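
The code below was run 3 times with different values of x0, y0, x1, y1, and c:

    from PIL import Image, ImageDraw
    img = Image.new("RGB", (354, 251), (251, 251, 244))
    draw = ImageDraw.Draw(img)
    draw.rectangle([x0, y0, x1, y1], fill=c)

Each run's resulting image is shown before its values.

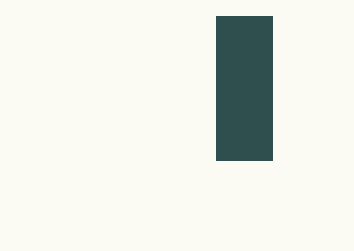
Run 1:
x0 = 216, y0 = 16, x1 = 272, y1 = 160, c = 'darkslategray'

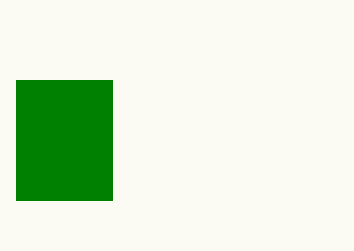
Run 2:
x0 = 16, y0 = 80, x1 = 112, y1 = 200, c = 'green'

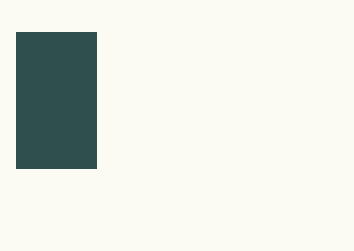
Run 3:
x0 = 16; y0 = 32; x1 = 96; y1 = 168; c = 'darkslategray'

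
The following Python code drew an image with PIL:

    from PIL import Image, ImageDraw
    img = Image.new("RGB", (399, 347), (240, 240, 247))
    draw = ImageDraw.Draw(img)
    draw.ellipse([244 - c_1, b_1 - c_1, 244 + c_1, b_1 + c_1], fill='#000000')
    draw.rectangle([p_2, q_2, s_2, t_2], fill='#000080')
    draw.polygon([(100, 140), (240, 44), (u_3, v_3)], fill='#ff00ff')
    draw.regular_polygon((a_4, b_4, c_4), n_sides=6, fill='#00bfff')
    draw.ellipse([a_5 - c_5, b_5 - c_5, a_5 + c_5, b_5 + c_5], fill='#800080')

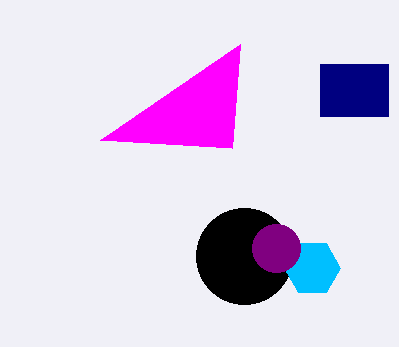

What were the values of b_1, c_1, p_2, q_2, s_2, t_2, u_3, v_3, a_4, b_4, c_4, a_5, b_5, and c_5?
b_1 = 256; c_1 = 48; p_2 = 320; q_2 = 64; s_2 = 388; t_2 = 116; u_3 = 232; v_3 = 148; a_4 = 312; b_4 = 268; c_4 = 28; a_5 = 276; b_5 = 248; c_5 = 24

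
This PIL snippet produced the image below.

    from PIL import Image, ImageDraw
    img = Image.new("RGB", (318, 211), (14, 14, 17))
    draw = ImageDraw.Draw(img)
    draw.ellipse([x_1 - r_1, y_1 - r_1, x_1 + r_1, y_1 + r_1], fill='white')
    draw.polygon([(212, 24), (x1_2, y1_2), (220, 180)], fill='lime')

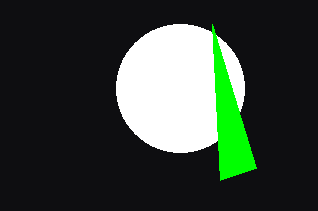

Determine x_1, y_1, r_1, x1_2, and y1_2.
x_1 = 180
y_1 = 88
r_1 = 64
x1_2 = 256
y1_2 = 168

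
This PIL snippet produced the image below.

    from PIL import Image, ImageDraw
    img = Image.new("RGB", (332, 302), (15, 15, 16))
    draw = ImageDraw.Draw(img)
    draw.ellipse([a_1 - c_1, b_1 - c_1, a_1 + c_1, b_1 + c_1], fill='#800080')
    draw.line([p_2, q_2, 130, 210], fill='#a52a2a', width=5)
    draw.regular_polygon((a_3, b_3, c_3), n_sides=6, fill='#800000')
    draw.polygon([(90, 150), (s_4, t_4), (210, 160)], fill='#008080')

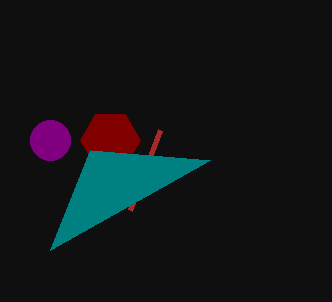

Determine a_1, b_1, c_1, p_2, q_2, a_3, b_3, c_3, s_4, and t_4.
a_1 = 50; b_1 = 140; c_1 = 20; p_2 = 160; q_2 = 130; a_3 = 110; b_3 = 140; c_3 = 30; s_4 = 50; t_4 = 250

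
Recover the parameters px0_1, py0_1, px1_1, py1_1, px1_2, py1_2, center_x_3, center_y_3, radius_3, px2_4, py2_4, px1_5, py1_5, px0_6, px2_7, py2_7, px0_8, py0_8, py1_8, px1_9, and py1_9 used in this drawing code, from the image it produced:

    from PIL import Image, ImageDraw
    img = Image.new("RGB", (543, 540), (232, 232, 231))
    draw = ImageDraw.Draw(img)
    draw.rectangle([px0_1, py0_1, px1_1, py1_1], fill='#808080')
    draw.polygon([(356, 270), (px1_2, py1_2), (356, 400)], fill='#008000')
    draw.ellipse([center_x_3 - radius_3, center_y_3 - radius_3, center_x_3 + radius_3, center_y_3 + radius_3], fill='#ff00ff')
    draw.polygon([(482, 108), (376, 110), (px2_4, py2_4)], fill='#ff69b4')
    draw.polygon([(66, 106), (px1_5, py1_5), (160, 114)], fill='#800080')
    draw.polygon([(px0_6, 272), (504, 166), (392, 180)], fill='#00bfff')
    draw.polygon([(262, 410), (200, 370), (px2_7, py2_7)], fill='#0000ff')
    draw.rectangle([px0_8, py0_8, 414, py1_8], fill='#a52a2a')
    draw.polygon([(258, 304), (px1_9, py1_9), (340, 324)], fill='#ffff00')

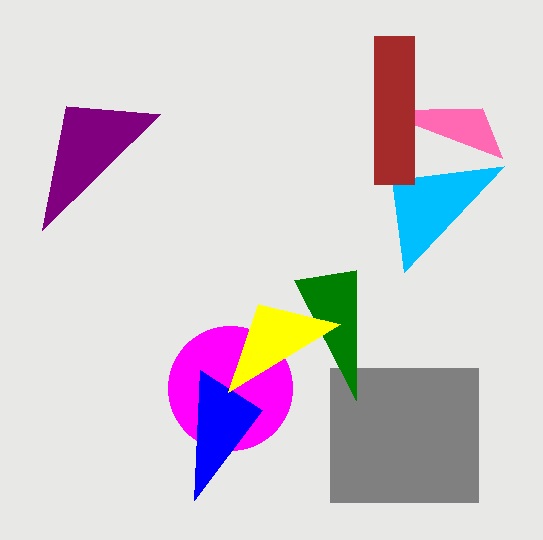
px0_1 = 330, py0_1 = 368, px1_1 = 478, py1_1 = 502, px1_2 = 294, py1_2 = 280, center_x_3 = 230, center_y_3 = 388, radius_3 = 62, px2_4 = 502, py2_4 = 158, px1_5 = 42, py1_5 = 230, px0_6 = 404, px2_7 = 194, py2_7 = 500, px0_8 = 374, py0_8 = 36, py1_8 = 184, px1_9 = 228, py1_9 = 392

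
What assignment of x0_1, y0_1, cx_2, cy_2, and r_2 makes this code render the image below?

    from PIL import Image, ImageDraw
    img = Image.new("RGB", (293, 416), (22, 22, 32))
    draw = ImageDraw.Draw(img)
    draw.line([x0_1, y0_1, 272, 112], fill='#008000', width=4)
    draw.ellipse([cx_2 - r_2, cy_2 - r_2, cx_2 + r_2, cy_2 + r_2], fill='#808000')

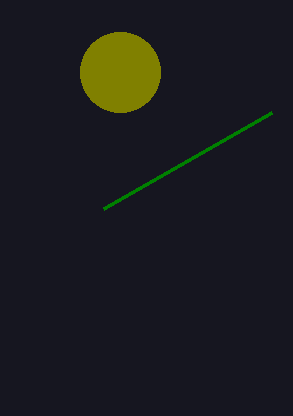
x0_1 = 104; y0_1 = 208; cx_2 = 120; cy_2 = 72; r_2 = 40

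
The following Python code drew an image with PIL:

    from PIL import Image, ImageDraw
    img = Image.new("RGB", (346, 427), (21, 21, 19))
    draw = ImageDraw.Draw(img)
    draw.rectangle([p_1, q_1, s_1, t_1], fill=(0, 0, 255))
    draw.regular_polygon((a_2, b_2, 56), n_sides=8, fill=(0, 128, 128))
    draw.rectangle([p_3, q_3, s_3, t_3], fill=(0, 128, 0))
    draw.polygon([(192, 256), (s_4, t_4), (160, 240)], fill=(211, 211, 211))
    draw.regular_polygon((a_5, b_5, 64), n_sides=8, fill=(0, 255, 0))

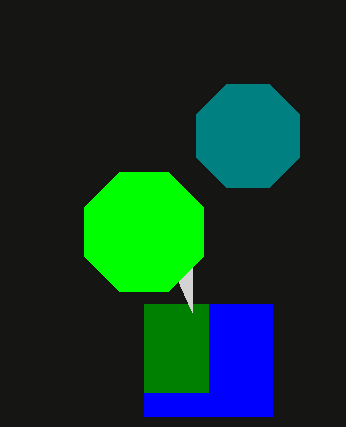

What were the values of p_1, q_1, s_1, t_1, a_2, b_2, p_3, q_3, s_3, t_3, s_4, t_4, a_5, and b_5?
p_1 = 144; q_1 = 304; s_1 = 272; t_1 = 416; a_2 = 248; b_2 = 136; p_3 = 144; q_3 = 304; s_3 = 208; t_3 = 392; s_4 = 192; t_4 = 312; a_5 = 144; b_5 = 232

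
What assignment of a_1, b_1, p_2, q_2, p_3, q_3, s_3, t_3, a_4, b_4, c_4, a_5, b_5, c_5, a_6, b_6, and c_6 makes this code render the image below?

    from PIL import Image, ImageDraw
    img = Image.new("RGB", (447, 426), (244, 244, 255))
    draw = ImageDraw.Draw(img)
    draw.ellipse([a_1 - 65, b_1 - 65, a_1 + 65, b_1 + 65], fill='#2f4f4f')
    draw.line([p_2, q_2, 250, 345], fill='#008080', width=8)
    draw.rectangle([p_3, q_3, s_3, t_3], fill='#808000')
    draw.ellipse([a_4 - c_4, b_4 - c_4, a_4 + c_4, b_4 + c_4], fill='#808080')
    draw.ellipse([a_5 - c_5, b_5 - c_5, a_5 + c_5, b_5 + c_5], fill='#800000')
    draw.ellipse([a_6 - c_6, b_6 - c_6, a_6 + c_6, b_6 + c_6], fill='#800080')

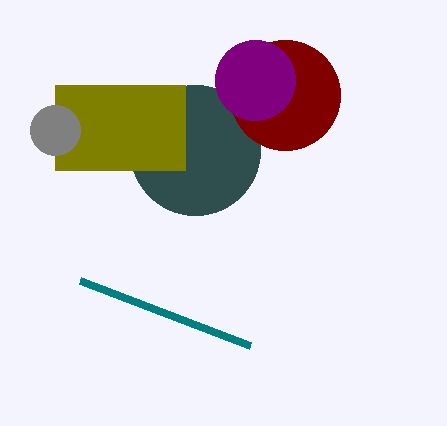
a_1 = 195; b_1 = 150; p_2 = 80; q_2 = 280; p_3 = 55; q_3 = 85; s_3 = 185; t_3 = 170; a_4 = 55; b_4 = 130; c_4 = 25; a_5 = 285; b_5 = 95; c_5 = 55; a_6 = 255; b_6 = 80; c_6 = 40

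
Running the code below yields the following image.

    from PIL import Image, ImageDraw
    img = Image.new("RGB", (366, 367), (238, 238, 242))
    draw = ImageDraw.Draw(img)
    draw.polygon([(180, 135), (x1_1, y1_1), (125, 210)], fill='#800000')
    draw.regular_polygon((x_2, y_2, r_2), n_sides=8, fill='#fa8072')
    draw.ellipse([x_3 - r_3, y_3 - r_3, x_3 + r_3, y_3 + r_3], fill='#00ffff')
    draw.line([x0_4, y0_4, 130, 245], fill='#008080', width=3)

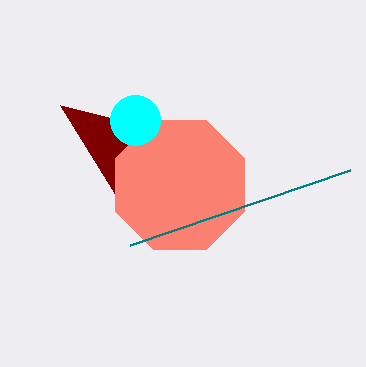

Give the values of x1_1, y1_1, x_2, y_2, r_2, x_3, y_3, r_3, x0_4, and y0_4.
x1_1 = 60, y1_1 = 105, x_2 = 180, y_2 = 185, r_2 = 70, x_3 = 135, y_3 = 120, r_3 = 25, x0_4 = 350, y0_4 = 170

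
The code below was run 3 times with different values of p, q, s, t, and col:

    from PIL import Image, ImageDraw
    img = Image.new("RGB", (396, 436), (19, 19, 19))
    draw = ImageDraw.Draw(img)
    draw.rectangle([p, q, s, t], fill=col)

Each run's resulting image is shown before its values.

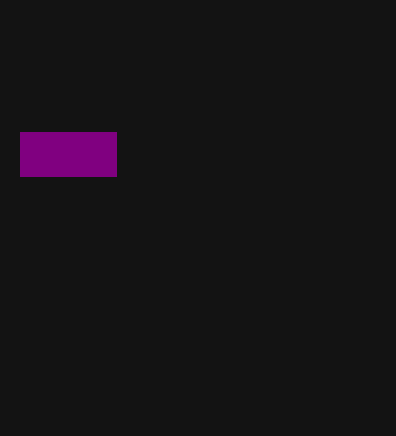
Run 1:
p = 20
q = 132
s = 116
t = 176
col = 'purple'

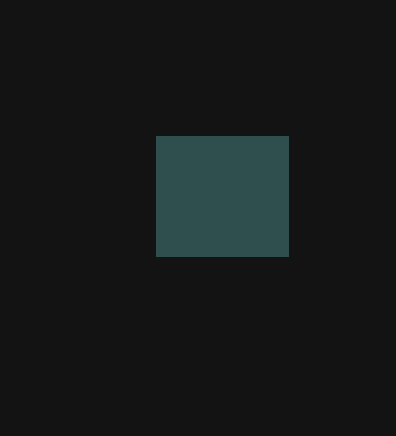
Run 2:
p = 156
q = 136
s = 288
t = 256
col = 'darkslategray'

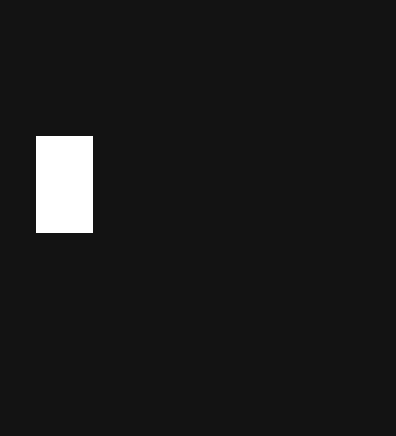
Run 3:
p = 36, q = 136, s = 92, t = 232, col = 'white'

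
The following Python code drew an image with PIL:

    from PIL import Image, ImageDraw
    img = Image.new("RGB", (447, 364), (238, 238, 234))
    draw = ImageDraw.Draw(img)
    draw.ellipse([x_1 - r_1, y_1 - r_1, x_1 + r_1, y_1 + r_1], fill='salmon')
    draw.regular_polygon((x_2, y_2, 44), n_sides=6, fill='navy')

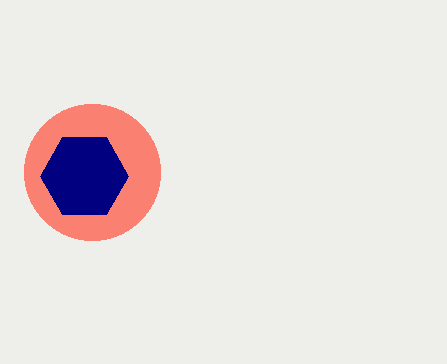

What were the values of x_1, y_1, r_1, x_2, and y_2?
x_1 = 92, y_1 = 172, r_1 = 68, x_2 = 84, y_2 = 176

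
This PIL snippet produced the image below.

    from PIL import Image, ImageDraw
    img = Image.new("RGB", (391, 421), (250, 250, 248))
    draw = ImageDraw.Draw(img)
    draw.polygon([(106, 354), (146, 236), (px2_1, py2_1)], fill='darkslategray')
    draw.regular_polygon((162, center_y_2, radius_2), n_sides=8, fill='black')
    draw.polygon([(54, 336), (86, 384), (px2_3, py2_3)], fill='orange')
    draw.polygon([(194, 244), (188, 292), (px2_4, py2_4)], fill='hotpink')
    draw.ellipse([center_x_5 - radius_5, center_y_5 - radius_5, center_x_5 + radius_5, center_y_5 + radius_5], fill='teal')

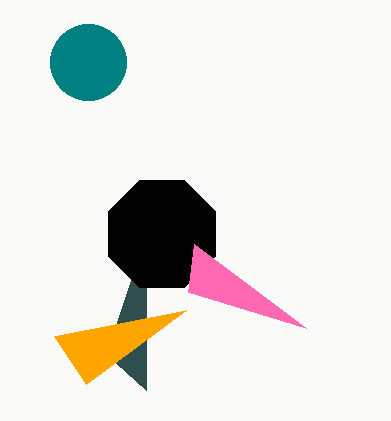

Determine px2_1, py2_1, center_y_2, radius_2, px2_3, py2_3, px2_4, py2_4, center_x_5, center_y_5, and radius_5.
px2_1 = 146; py2_1 = 390; center_y_2 = 234; radius_2 = 58; px2_3 = 186; py2_3 = 310; px2_4 = 306; py2_4 = 328; center_x_5 = 88; center_y_5 = 62; radius_5 = 38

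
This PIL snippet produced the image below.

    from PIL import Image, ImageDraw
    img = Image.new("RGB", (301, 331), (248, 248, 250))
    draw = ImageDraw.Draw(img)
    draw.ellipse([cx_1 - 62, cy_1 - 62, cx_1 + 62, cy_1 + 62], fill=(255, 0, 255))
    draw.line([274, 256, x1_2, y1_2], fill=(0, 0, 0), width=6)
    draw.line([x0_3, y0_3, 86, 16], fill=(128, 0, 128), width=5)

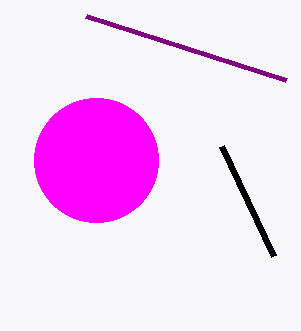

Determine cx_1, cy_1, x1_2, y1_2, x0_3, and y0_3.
cx_1 = 96
cy_1 = 160
x1_2 = 222
y1_2 = 146
x0_3 = 286
y0_3 = 80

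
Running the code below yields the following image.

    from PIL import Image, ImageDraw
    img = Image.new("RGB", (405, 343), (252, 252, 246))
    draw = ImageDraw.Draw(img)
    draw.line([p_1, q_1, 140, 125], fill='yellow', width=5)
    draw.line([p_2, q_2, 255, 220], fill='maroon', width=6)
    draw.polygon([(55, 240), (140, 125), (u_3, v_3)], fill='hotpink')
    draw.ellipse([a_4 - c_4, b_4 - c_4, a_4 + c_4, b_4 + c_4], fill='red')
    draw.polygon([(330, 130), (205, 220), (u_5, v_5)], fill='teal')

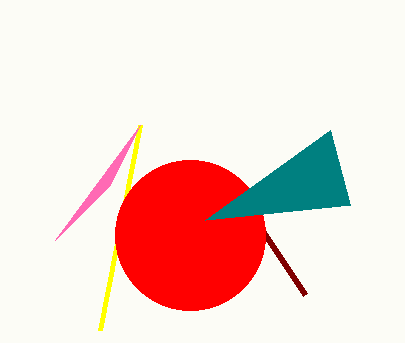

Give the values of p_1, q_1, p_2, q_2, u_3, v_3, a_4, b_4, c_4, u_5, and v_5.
p_1 = 100
q_1 = 330
p_2 = 305
q_2 = 295
u_3 = 110
v_3 = 185
a_4 = 190
b_4 = 235
c_4 = 75
u_5 = 350
v_5 = 205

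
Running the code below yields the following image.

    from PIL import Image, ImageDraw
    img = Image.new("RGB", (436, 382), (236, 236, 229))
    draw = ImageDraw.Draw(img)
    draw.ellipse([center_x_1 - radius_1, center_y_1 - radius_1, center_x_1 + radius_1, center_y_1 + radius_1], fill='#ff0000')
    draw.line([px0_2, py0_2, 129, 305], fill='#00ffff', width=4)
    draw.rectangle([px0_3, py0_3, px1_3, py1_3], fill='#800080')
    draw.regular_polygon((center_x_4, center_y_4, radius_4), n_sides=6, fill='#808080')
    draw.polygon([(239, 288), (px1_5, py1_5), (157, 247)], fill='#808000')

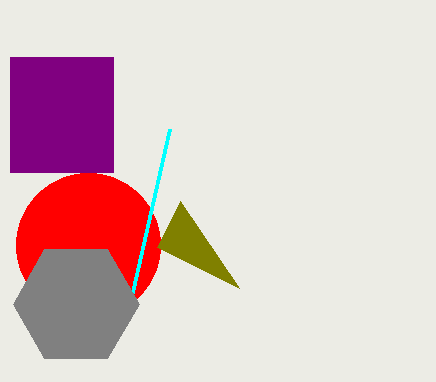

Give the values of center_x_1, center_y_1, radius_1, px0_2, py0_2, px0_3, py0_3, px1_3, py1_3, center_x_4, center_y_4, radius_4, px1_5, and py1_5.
center_x_1 = 88
center_y_1 = 245
radius_1 = 72
px0_2 = 169
py0_2 = 129
px0_3 = 10
py0_3 = 57
px1_3 = 113
py1_3 = 172
center_x_4 = 76
center_y_4 = 304
radius_4 = 63
px1_5 = 180
py1_5 = 201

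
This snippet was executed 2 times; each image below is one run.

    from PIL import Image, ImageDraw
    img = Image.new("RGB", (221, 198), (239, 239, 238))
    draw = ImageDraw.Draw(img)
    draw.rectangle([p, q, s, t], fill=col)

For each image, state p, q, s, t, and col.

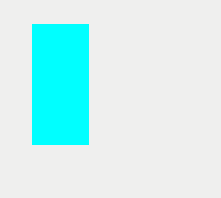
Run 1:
p = 32
q = 24
s = 88
t = 144
col = 'cyan'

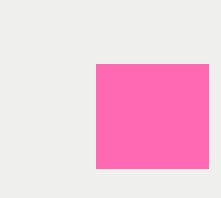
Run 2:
p = 96
q = 64
s = 208
t = 168
col = 'hotpink'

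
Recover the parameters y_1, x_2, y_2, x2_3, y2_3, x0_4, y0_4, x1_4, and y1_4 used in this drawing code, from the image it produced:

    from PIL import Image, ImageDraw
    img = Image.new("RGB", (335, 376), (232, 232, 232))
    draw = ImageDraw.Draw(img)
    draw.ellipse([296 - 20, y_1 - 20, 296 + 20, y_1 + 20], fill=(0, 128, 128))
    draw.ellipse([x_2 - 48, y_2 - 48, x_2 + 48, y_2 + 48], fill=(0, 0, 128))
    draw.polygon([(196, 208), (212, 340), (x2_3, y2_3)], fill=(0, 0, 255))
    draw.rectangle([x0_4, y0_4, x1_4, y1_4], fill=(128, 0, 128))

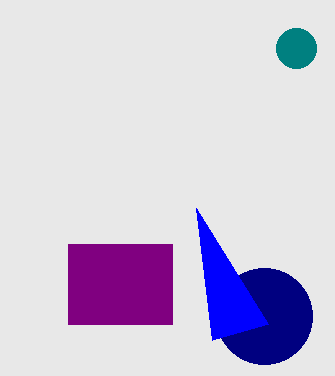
y_1 = 48
x_2 = 264
y_2 = 316
x2_3 = 268
y2_3 = 324
x0_4 = 68
y0_4 = 244
x1_4 = 172
y1_4 = 324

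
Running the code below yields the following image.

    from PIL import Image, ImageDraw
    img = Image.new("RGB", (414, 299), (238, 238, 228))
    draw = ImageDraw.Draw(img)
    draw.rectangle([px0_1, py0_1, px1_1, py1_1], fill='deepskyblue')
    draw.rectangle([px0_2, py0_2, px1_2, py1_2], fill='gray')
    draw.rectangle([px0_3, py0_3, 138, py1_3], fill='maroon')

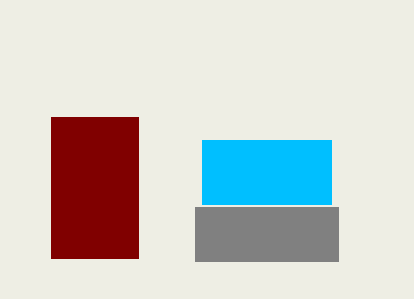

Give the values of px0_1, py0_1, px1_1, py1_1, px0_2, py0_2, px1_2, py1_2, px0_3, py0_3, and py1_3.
px0_1 = 202
py0_1 = 140
px1_1 = 331
py1_1 = 204
px0_2 = 195
py0_2 = 207
px1_2 = 338
py1_2 = 261
px0_3 = 51
py0_3 = 117
py1_3 = 258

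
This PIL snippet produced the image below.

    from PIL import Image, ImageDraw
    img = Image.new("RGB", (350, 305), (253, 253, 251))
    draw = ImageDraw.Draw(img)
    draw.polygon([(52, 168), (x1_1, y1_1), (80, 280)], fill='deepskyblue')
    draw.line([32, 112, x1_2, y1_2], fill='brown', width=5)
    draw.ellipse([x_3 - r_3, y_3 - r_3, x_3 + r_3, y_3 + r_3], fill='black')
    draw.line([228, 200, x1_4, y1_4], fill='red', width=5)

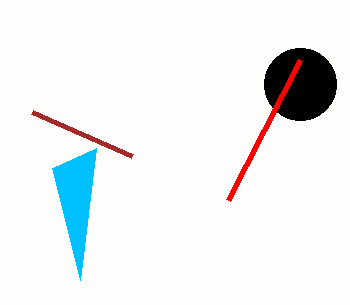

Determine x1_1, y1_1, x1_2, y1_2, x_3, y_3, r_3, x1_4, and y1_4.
x1_1 = 96; y1_1 = 148; x1_2 = 132; y1_2 = 156; x_3 = 300; y_3 = 84; r_3 = 36; x1_4 = 300; y1_4 = 60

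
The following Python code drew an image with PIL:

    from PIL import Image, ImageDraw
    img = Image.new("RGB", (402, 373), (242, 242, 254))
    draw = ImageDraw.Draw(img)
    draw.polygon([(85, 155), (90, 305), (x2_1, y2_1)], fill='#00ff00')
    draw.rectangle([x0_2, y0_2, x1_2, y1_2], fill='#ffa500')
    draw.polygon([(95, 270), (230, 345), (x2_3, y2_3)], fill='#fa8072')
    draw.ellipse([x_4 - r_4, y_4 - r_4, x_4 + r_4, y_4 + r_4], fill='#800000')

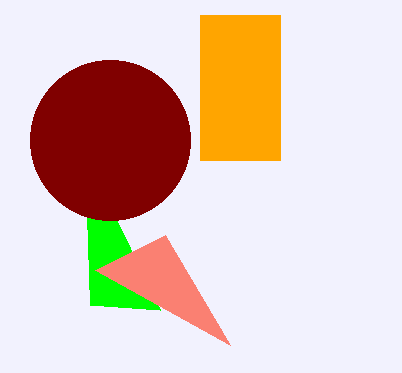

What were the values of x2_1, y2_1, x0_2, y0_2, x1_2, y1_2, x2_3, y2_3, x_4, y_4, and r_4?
x2_1 = 160, y2_1 = 310, x0_2 = 200, y0_2 = 15, x1_2 = 280, y1_2 = 160, x2_3 = 165, y2_3 = 235, x_4 = 110, y_4 = 140, r_4 = 80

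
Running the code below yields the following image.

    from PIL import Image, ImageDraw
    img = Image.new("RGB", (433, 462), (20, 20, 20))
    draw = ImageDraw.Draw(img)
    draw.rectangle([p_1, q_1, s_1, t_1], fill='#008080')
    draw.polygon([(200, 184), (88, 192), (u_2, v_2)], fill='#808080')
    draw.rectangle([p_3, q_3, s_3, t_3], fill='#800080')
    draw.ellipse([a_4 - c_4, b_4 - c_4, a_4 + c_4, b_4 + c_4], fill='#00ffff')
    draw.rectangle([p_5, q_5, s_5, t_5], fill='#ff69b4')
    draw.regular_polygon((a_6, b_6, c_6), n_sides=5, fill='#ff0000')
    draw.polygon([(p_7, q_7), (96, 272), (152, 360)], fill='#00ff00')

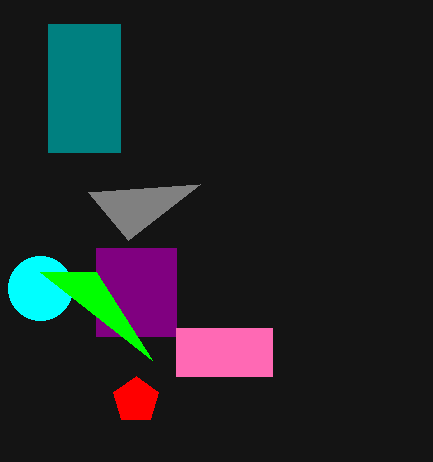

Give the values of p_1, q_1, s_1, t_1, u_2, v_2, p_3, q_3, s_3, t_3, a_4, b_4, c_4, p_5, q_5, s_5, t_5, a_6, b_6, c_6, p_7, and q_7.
p_1 = 48; q_1 = 24; s_1 = 120; t_1 = 152; u_2 = 128; v_2 = 240; p_3 = 96; q_3 = 248; s_3 = 176; t_3 = 336; a_4 = 40; b_4 = 288; c_4 = 32; p_5 = 176; q_5 = 328; s_5 = 272; t_5 = 376; a_6 = 136; b_6 = 400; c_6 = 24; p_7 = 40; q_7 = 272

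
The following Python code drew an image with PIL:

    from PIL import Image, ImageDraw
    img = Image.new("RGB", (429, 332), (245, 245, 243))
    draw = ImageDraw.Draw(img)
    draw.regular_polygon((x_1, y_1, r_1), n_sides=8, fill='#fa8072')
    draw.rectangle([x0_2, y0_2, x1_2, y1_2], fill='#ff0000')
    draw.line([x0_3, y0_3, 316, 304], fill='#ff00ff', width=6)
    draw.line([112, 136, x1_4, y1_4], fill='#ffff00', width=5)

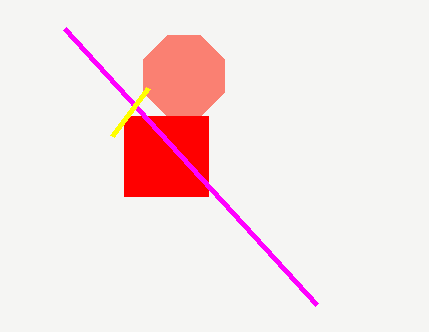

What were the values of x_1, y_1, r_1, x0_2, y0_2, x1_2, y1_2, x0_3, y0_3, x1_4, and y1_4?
x_1 = 184, y_1 = 76, r_1 = 44, x0_2 = 124, y0_2 = 116, x1_2 = 208, y1_2 = 196, x0_3 = 64, y0_3 = 28, x1_4 = 148, y1_4 = 88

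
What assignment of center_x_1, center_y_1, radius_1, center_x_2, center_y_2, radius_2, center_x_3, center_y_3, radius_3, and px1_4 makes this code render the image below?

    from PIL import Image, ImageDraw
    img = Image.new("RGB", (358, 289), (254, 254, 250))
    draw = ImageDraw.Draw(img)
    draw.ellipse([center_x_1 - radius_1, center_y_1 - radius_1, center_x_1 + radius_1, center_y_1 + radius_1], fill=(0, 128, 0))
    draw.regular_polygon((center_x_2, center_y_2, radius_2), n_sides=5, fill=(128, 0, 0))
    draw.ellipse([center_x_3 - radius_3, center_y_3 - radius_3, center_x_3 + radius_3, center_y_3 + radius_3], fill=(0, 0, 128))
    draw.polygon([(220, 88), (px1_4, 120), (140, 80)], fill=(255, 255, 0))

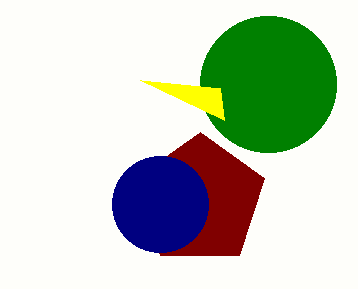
center_x_1 = 268; center_y_1 = 84; radius_1 = 68; center_x_2 = 200; center_y_2 = 200; radius_2 = 68; center_x_3 = 160; center_y_3 = 204; radius_3 = 48; px1_4 = 224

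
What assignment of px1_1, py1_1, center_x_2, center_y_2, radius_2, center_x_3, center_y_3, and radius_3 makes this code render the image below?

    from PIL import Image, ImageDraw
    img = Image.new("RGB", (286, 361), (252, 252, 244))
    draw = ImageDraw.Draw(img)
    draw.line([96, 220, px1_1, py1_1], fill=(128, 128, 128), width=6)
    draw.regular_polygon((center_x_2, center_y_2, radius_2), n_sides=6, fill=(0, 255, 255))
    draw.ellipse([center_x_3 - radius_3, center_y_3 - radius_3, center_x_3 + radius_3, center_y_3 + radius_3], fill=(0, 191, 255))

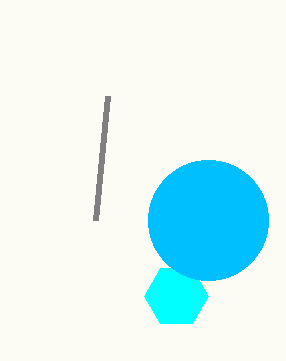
px1_1 = 108
py1_1 = 96
center_x_2 = 176
center_y_2 = 296
radius_2 = 32
center_x_3 = 208
center_y_3 = 220
radius_3 = 60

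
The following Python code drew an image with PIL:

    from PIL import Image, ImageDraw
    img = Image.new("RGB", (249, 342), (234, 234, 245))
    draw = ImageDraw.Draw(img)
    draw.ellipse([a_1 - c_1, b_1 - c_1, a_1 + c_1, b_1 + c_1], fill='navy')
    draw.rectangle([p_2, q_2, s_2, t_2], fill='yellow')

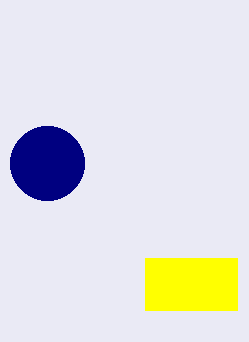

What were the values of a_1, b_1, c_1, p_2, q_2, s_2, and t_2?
a_1 = 47
b_1 = 163
c_1 = 37
p_2 = 145
q_2 = 258
s_2 = 237
t_2 = 310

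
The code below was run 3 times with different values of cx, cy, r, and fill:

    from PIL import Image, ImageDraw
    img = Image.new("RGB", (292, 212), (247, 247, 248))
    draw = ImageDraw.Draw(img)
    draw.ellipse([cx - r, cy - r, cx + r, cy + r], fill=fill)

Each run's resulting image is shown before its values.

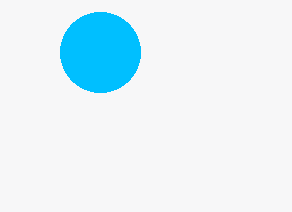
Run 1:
cx = 100
cy = 52
r = 40
fill = 'deepskyblue'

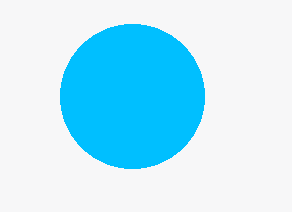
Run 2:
cx = 132, cy = 96, r = 72, fill = 'deepskyblue'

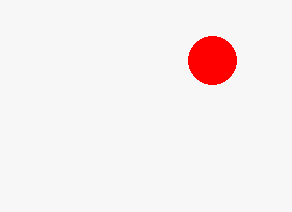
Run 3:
cx = 212
cy = 60
r = 24
fill = 'red'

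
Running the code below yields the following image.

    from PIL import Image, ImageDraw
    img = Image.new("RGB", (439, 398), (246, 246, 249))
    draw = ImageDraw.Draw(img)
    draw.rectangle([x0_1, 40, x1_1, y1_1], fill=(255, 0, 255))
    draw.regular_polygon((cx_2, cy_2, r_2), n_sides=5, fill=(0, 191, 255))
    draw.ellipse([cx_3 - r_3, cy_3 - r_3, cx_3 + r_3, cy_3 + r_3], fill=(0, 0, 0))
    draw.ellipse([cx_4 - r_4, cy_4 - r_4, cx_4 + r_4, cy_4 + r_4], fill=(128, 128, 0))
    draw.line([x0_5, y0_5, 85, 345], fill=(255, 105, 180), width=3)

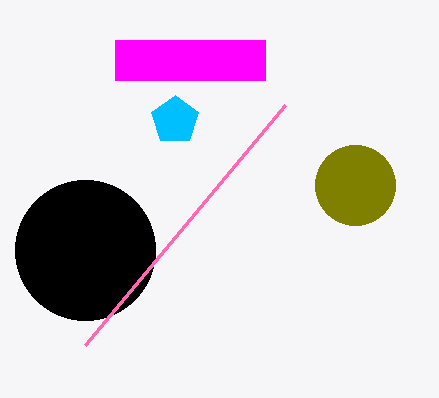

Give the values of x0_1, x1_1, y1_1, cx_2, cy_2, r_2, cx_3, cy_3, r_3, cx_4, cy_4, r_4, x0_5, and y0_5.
x0_1 = 115
x1_1 = 265
y1_1 = 80
cx_2 = 175
cy_2 = 120
r_2 = 25
cx_3 = 85
cy_3 = 250
r_3 = 70
cx_4 = 355
cy_4 = 185
r_4 = 40
x0_5 = 285
y0_5 = 105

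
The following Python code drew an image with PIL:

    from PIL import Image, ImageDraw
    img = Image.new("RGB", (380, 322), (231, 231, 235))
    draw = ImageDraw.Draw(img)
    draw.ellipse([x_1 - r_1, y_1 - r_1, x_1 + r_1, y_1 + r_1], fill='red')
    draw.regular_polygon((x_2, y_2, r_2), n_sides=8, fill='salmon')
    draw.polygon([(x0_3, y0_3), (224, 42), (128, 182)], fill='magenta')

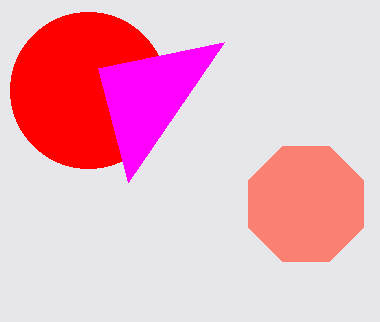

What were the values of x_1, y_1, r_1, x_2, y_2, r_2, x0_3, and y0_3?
x_1 = 88, y_1 = 90, r_1 = 78, x_2 = 306, y_2 = 204, r_2 = 62, x0_3 = 98, y0_3 = 68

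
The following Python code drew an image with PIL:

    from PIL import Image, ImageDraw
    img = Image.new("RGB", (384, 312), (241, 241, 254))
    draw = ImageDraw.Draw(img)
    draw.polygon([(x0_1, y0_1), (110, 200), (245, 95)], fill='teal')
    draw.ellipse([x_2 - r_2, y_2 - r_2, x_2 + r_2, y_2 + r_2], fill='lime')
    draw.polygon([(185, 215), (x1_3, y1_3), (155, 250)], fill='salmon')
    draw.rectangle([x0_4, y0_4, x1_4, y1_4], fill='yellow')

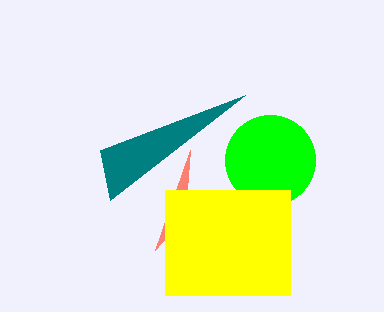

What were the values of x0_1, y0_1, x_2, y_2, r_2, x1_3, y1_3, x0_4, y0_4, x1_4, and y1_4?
x0_1 = 100, y0_1 = 150, x_2 = 270, y_2 = 160, r_2 = 45, x1_3 = 190, y1_3 = 150, x0_4 = 165, y0_4 = 190, x1_4 = 290, y1_4 = 295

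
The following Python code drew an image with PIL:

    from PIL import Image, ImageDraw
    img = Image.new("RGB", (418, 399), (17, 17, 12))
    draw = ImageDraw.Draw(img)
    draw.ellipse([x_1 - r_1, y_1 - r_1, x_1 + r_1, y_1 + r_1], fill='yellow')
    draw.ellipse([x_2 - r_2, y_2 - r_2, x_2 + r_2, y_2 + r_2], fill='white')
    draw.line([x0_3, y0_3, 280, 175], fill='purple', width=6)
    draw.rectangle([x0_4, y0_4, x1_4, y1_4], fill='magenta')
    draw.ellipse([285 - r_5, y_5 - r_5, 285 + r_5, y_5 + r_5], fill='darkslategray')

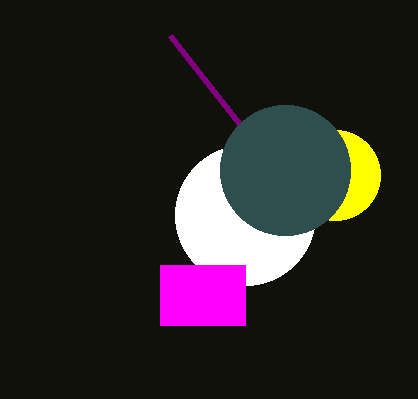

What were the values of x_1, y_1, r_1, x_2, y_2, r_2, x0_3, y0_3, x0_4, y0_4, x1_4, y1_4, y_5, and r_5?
x_1 = 335; y_1 = 175; r_1 = 45; x_2 = 245; y_2 = 215; r_2 = 70; x0_3 = 170; y0_3 = 35; x0_4 = 160; y0_4 = 265; x1_4 = 245; y1_4 = 325; y_5 = 170; r_5 = 65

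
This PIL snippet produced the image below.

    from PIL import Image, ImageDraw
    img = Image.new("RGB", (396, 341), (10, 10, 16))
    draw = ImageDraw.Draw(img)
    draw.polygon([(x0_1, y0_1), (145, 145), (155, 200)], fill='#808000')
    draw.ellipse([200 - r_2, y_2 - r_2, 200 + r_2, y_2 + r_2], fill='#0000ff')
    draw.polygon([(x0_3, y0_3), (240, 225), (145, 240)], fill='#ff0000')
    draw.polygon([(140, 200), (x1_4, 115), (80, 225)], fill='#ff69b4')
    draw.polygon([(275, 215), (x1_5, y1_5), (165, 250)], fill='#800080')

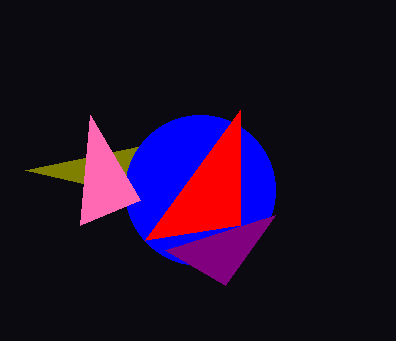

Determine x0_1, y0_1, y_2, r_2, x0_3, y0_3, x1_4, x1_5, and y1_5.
x0_1 = 25
y0_1 = 170
y_2 = 190
r_2 = 75
x0_3 = 240
y0_3 = 110
x1_4 = 90
x1_5 = 225
y1_5 = 285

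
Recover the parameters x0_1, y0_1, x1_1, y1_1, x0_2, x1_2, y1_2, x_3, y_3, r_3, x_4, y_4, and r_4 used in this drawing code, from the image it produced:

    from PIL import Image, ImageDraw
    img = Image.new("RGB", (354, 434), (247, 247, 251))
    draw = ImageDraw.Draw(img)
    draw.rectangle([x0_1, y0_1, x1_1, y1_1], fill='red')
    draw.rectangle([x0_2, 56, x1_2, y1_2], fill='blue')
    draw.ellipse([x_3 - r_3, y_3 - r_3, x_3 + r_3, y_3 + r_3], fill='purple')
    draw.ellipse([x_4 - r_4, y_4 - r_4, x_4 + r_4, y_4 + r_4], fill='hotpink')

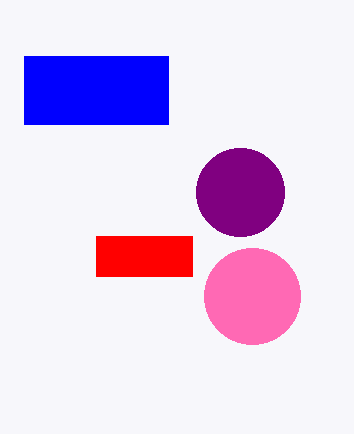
x0_1 = 96; y0_1 = 236; x1_1 = 192; y1_1 = 276; x0_2 = 24; x1_2 = 168; y1_2 = 124; x_3 = 240; y_3 = 192; r_3 = 44; x_4 = 252; y_4 = 296; r_4 = 48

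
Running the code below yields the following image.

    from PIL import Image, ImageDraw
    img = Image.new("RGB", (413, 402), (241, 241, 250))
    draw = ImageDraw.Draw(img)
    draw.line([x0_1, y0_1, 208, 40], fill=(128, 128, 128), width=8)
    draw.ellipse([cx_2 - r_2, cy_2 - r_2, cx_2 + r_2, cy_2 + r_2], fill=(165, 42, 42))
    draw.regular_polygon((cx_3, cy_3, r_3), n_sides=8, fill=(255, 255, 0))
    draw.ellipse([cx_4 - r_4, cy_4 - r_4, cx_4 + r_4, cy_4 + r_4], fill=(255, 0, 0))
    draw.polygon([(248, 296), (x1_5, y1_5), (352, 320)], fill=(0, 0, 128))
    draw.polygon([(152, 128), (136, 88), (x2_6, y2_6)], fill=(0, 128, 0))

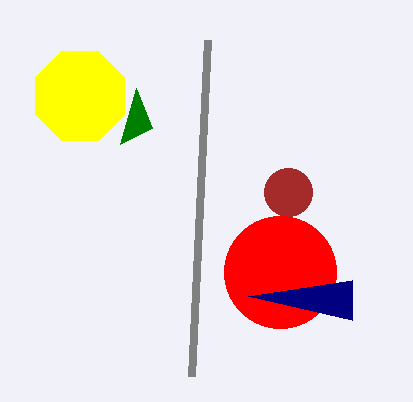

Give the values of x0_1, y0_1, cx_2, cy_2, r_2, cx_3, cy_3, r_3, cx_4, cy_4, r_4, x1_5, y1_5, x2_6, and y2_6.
x0_1 = 192; y0_1 = 376; cx_2 = 288; cy_2 = 192; r_2 = 24; cx_3 = 80; cy_3 = 96; r_3 = 48; cx_4 = 280; cy_4 = 272; r_4 = 56; x1_5 = 352; y1_5 = 280; x2_6 = 120; y2_6 = 144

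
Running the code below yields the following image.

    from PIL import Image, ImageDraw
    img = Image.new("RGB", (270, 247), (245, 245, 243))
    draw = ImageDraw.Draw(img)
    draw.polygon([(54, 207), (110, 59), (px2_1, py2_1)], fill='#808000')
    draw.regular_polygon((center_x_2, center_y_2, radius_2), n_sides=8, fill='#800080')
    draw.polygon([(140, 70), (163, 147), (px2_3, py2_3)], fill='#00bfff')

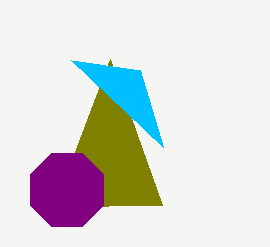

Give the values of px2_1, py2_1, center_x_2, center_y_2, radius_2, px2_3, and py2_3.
px2_1 = 162; py2_1 = 205; center_x_2 = 67; center_y_2 = 190; radius_2 = 40; px2_3 = 71; py2_3 = 60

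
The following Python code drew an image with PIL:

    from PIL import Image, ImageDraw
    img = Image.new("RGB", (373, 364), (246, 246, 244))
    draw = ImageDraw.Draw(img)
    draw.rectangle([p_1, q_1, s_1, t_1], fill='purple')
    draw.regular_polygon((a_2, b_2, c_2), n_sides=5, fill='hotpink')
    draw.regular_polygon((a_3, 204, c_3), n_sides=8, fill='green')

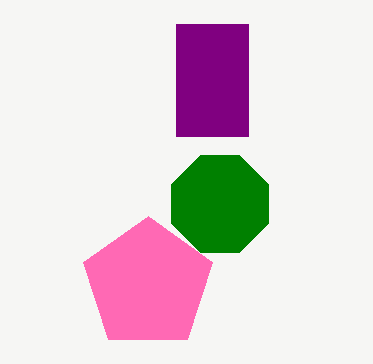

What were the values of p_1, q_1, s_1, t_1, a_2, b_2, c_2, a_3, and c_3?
p_1 = 176, q_1 = 24, s_1 = 248, t_1 = 136, a_2 = 148, b_2 = 284, c_2 = 68, a_3 = 220, c_3 = 52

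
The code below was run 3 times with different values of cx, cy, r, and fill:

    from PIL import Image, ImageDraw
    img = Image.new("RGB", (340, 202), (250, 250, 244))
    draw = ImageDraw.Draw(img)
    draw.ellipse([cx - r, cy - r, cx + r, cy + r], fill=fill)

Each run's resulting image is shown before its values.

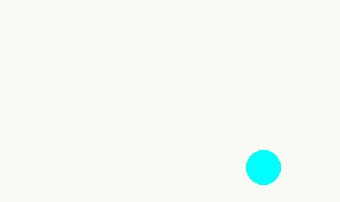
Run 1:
cx = 263
cy = 167
r = 17
fill = 'cyan'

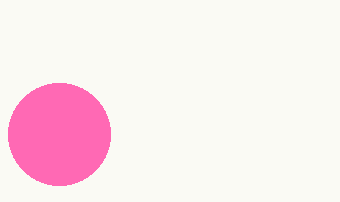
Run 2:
cx = 59, cy = 134, r = 51, fill = 'hotpink'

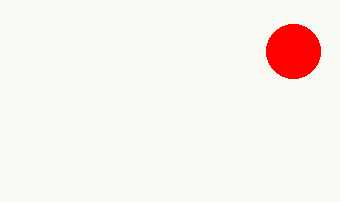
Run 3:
cx = 293
cy = 51
r = 27
fill = 'red'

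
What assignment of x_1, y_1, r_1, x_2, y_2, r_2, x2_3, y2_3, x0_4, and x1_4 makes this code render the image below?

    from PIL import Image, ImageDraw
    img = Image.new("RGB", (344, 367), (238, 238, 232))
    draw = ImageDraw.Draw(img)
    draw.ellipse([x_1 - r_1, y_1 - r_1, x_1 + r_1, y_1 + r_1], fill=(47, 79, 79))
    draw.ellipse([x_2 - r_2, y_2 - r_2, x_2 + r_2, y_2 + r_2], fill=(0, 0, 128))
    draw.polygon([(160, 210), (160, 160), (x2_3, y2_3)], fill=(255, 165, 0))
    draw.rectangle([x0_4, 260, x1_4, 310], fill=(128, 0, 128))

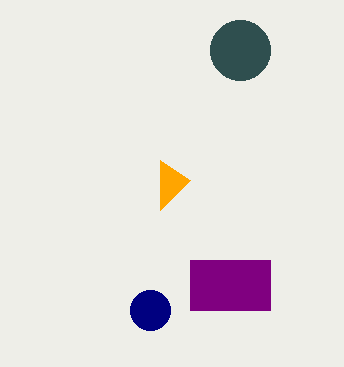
x_1 = 240, y_1 = 50, r_1 = 30, x_2 = 150, y_2 = 310, r_2 = 20, x2_3 = 190, y2_3 = 180, x0_4 = 190, x1_4 = 270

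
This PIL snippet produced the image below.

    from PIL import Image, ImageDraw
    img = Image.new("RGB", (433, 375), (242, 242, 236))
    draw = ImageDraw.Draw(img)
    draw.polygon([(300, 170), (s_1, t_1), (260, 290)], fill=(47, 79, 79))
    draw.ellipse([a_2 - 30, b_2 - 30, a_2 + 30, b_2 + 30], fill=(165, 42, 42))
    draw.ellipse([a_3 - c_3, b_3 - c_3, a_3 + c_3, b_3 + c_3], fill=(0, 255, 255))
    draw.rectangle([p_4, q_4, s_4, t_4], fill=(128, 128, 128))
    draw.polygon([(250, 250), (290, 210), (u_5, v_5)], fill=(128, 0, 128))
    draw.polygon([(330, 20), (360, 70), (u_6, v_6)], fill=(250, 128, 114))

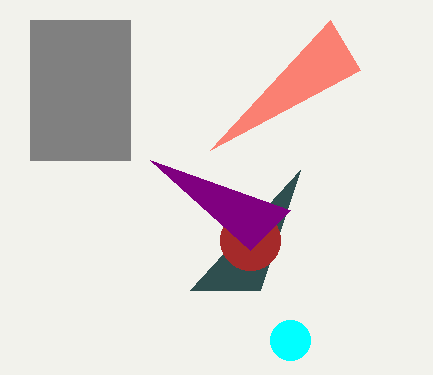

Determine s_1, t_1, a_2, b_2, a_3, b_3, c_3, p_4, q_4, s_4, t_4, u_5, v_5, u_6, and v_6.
s_1 = 190; t_1 = 290; a_2 = 250; b_2 = 240; a_3 = 290; b_3 = 340; c_3 = 20; p_4 = 30; q_4 = 20; s_4 = 130; t_4 = 160; u_5 = 150; v_5 = 160; u_6 = 210; v_6 = 150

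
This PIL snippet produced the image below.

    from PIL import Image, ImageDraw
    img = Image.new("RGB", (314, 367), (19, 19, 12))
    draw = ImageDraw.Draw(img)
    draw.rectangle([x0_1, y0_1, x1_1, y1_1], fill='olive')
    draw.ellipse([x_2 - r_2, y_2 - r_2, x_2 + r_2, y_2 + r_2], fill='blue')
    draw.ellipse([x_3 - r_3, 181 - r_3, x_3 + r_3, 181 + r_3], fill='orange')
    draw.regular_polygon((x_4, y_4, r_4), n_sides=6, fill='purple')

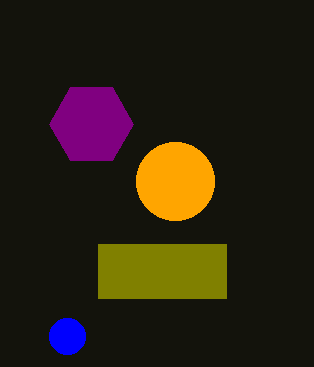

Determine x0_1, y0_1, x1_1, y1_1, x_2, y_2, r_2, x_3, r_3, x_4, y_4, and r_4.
x0_1 = 98; y0_1 = 244; x1_1 = 226; y1_1 = 298; x_2 = 67; y_2 = 336; r_2 = 18; x_3 = 175; r_3 = 39; x_4 = 91; y_4 = 124; r_4 = 42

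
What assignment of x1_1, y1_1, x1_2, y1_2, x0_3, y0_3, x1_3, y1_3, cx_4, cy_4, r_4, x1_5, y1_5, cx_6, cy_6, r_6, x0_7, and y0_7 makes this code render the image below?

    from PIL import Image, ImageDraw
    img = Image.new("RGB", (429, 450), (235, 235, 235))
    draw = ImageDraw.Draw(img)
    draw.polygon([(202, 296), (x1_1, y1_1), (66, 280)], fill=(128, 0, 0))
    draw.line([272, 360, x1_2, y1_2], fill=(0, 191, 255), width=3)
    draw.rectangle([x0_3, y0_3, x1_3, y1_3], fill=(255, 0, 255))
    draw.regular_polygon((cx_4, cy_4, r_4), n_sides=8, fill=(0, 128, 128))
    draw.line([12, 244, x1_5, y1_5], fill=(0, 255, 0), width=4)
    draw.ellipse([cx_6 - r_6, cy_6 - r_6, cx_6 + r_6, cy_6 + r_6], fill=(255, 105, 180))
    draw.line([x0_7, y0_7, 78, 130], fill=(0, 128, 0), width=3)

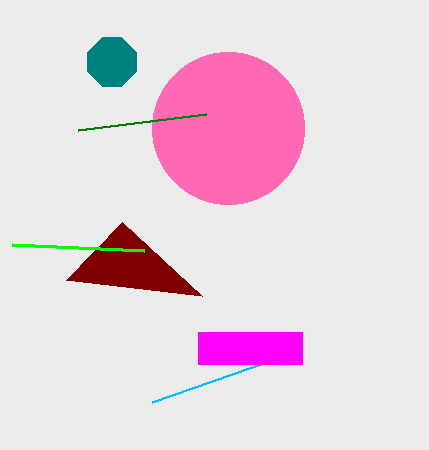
x1_1 = 122; y1_1 = 222; x1_2 = 152; y1_2 = 402; x0_3 = 198; y0_3 = 332; x1_3 = 302; y1_3 = 364; cx_4 = 112; cy_4 = 62; r_4 = 26; x1_5 = 144; y1_5 = 250; cx_6 = 228; cy_6 = 128; r_6 = 76; x0_7 = 206; y0_7 = 114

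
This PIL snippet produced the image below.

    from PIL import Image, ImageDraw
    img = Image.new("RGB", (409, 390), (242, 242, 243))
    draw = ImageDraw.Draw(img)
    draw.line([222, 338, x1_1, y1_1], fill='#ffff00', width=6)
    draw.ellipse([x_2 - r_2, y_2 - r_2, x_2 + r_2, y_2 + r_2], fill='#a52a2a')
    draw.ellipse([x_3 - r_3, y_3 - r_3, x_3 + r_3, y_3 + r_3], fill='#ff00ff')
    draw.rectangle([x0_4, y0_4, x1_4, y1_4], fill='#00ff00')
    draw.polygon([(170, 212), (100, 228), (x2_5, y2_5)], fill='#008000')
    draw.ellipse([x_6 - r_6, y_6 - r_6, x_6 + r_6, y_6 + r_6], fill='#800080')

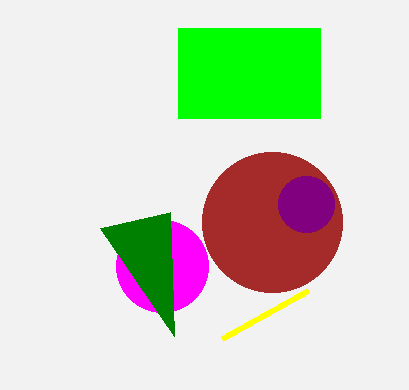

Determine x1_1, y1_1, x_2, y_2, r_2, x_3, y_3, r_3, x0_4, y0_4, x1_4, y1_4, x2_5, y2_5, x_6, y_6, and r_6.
x1_1 = 308, y1_1 = 290, x_2 = 272, y_2 = 222, r_2 = 70, x_3 = 162, y_3 = 266, r_3 = 46, x0_4 = 178, y0_4 = 28, x1_4 = 320, y1_4 = 118, x2_5 = 174, y2_5 = 336, x_6 = 306, y_6 = 204, r_6 = 28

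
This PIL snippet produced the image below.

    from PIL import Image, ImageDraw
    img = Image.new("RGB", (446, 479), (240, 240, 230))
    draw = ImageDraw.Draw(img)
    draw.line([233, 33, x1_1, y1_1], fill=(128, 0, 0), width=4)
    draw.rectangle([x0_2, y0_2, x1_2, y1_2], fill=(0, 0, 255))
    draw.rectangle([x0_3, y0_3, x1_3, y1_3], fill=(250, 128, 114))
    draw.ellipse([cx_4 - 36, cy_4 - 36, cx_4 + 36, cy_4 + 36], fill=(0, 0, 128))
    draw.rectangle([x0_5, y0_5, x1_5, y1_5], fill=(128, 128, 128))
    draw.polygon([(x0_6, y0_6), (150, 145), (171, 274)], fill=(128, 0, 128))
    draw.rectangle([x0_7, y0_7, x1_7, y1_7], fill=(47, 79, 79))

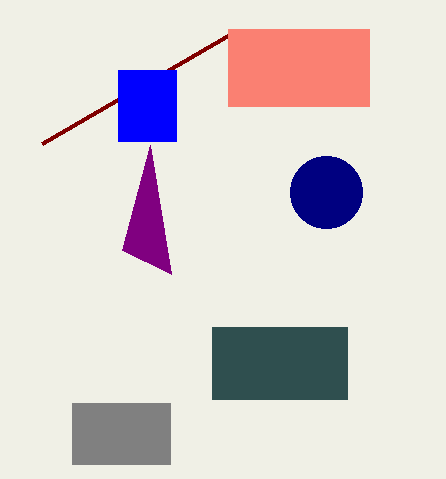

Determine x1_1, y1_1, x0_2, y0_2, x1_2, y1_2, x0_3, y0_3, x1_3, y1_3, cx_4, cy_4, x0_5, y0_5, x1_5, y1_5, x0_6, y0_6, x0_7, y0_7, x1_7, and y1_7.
x1_1 = 42
y1_1 = 144
x0_2 = 118
y0_2 = 70
x1_2 = 176
y1_2 = 141
x0_3 = 228
y0_3 = 29
x1_3 = 369
y1_3 = 106
cx_4 = 326
cy_4 = 192
x0_5 = 72
y0_5 = 403
x1_5 = 170
y1_5 = 464
x0_6 = 122
y0_6 = 250
x0_7 = 212
y0_7 = 327
x1_7 = 347
y1_7 = 399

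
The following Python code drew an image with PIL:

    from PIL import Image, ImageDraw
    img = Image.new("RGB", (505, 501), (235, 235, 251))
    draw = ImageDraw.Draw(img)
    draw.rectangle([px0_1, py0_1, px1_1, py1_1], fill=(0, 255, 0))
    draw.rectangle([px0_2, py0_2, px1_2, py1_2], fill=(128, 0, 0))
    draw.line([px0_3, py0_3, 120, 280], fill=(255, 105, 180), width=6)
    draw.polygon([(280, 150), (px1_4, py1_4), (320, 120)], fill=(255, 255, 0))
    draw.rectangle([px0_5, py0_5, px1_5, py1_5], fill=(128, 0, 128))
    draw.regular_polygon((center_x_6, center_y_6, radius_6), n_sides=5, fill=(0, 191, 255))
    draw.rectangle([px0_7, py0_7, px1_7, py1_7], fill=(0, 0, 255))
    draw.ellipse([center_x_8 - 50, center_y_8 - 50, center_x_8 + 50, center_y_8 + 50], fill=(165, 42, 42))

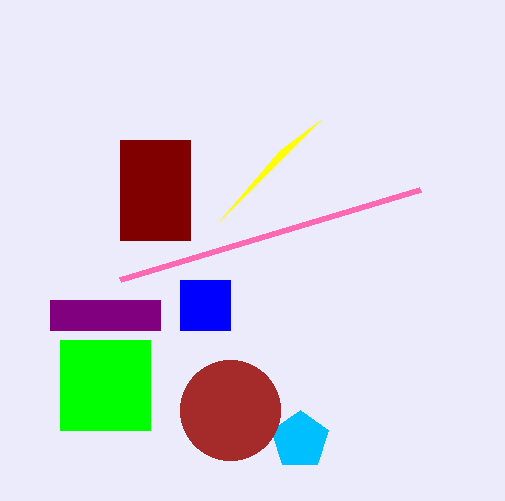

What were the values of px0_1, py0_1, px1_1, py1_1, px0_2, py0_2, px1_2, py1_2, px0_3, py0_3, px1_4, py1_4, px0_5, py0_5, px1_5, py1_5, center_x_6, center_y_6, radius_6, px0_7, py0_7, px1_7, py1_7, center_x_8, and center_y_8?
px0_1 = 60; py0_1 = 340; px1_1 = 150; py1_1 = 430; px0_2 = 120; py0_2 = 140; px1_2 = 190; py1_2 = 240; px0_3 = 420; py0_3 = 190; px1_4 = 220; py1_4 = 220; px0_5 = 50; py0_5 = 300; px1_5 = 160; py1_5 = 330; center_x_6 = 300; center_y_6 = 440; radius_6 = 30; px0_7 = 180; py0_7 = 280; px1_7 = 230; py1_7 = 330; center_x_8 = 230; center_y_8 = 410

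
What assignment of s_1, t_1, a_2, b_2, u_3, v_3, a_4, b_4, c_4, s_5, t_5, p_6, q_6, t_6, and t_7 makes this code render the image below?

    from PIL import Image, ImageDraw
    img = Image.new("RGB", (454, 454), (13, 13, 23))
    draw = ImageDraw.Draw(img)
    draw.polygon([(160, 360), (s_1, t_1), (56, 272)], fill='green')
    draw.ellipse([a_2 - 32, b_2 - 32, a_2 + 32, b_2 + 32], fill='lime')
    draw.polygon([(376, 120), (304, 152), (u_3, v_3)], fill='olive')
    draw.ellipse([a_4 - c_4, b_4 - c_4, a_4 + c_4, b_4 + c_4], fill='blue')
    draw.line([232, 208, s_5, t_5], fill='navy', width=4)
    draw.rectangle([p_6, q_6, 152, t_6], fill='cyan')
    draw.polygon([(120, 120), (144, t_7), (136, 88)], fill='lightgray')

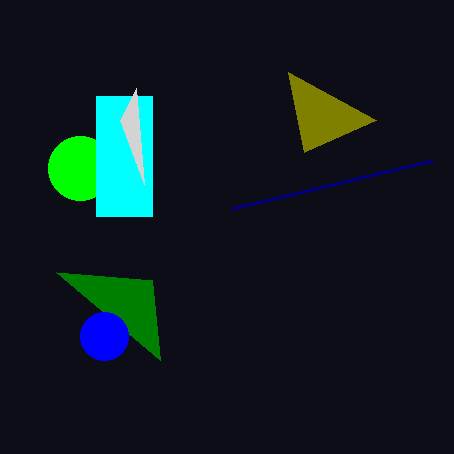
s_1 = 152, t_1 = 280, a_2 = 80, b_2 = 168, u_3 = 288, v_3 = 72, a_4 = 104, b_4 = 336, c_4 = 24, s_5 = 432, t_5 = 160, p_6 = 96, q_6 = 96, t_6 = 216, t_7 = 184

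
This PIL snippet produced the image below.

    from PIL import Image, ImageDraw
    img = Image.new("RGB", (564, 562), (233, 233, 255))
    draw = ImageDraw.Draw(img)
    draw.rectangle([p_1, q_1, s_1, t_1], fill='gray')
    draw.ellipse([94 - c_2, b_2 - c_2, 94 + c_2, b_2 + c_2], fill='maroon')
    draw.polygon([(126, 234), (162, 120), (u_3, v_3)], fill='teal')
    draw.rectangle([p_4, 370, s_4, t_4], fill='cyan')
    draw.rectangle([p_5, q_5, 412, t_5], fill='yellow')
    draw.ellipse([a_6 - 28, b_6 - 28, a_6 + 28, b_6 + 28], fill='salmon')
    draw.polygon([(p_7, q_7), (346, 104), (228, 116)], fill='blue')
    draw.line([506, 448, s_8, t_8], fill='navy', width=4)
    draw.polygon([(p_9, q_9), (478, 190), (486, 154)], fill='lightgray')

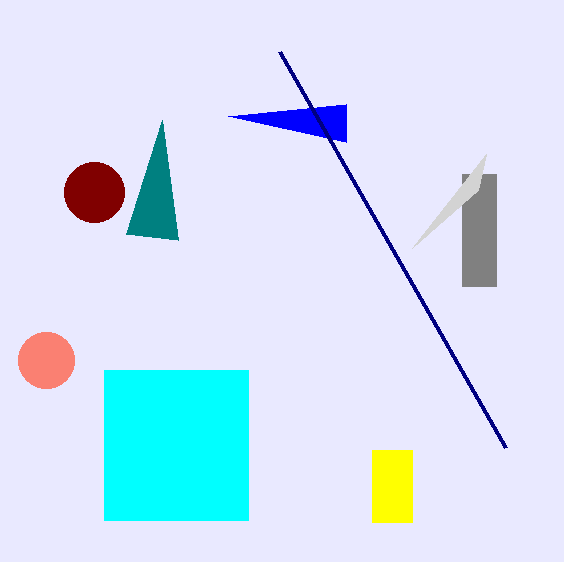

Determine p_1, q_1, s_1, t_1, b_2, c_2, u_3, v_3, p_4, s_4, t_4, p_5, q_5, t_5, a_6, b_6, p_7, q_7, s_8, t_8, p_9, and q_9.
p_1 = 462; q_1 = 174; s_1 = 496; t_1 = 286; b_2 = 192; c_2 = 30; u_3 = 178; v_3 = 240; p_4 = 104; s_4 = 248; t_4 = 520; p_5 = 372; q_5 = 450; t_5 = 522; a_6 = 46; b_6 = 360; p_7 = 346; q_7 = 142; s_8 = 280; t_8 = 52; p_9 = 412; q_9 = 248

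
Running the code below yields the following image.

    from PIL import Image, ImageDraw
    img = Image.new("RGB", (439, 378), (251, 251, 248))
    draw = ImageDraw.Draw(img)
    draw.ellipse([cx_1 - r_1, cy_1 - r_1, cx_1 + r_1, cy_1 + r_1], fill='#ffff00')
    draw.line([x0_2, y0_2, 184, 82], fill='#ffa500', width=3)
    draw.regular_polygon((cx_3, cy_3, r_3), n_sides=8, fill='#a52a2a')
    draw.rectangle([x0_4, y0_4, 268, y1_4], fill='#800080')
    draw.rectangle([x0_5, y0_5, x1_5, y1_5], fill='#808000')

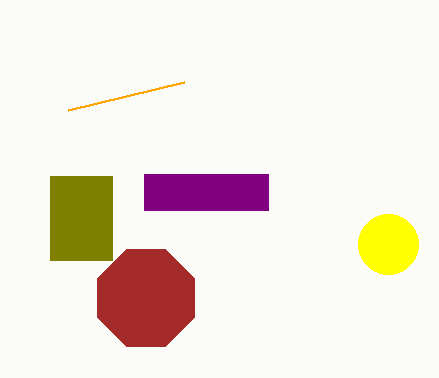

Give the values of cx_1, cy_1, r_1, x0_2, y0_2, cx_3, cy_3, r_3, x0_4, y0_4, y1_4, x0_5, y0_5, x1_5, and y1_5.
cx_1 = 388; cy_1 = 244; r_1 = 30; x0_2 = 68; y0_2 = 110; cx_3 = 146; cy_3 = 298; r_3 = 52; x0_4 = 144; y0_4 = 174; y1_4 = 210; x0_5 = 50; y0_5 = 176; x1_5 = 112; y1_5 = 260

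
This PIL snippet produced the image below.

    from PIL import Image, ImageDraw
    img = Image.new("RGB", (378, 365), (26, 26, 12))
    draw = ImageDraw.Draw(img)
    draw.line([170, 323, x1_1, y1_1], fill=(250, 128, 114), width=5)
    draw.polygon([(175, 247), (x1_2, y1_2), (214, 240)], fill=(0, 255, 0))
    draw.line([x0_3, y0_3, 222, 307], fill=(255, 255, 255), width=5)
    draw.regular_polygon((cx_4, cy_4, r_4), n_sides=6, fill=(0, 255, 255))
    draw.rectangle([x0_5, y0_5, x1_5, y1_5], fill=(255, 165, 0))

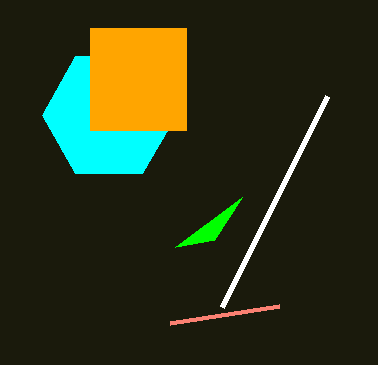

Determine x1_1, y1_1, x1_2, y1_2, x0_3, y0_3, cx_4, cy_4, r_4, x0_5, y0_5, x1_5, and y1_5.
x1_1 = 279
y1_1 = 306
x1_2 = 242
y1_2 = 197
x0_3 = 327
y0_3 = 96
cx_4 = 109
cy_4 = 115
r_4 = 67
x0_5 = 90
y0_5 = 28
x1_5 = 186
y1_5 = 130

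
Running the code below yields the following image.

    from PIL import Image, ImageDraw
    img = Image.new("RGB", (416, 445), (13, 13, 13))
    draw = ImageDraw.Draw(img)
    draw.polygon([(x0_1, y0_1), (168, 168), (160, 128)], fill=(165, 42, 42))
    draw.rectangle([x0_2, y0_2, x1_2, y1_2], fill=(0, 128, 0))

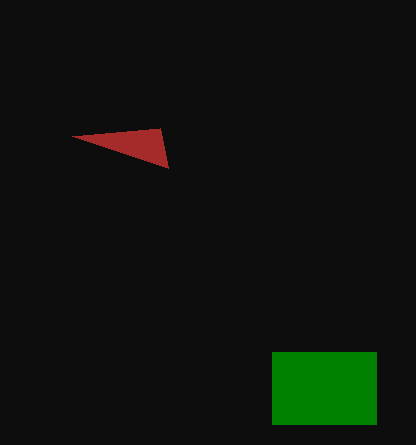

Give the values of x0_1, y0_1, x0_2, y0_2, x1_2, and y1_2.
x0_1 = 72
y0_1 = 136
x0_2 = 272
y0_2 = 352
x1_2 = 376
y1_2 = 424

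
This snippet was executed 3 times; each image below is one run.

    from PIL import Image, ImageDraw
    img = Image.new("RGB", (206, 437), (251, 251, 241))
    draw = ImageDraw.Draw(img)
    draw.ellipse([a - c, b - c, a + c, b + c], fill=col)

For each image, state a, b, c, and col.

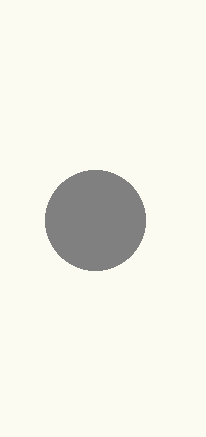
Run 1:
a = 95
b = 220
c = 50
col = 'gray'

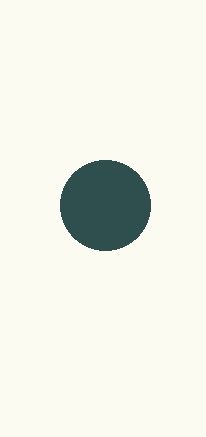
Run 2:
a = 105
b = 205
c = 45
col = 'darkslategray'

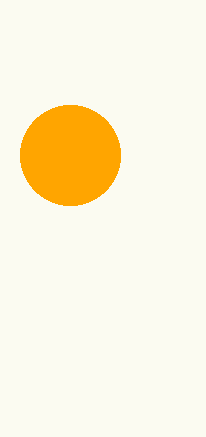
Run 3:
a = 70, b = 155, c = 50, col = 'orange'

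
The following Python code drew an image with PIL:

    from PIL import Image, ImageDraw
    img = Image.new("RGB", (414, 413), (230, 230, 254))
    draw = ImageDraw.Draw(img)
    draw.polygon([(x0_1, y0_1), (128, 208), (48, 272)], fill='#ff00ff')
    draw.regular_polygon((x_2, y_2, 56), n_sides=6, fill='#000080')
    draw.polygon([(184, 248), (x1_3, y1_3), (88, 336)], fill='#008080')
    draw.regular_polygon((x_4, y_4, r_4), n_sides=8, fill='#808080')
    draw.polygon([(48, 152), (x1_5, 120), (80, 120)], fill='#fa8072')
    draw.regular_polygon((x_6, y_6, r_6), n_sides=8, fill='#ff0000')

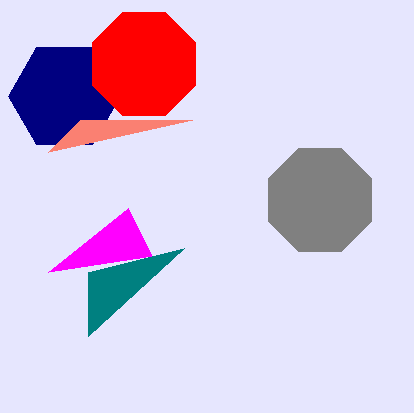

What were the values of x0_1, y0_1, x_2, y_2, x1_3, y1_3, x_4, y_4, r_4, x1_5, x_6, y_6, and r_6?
x0_1 = 152
y0_1 = 256
x_2 = 64
y_2 = 96
x1_3 = 88
y1_3 = 272
x_4 = 320
y_4 = 200
r_4 = 56
x1_5 = 192
x_6 = 144
y_6 = 64
r_6 = 56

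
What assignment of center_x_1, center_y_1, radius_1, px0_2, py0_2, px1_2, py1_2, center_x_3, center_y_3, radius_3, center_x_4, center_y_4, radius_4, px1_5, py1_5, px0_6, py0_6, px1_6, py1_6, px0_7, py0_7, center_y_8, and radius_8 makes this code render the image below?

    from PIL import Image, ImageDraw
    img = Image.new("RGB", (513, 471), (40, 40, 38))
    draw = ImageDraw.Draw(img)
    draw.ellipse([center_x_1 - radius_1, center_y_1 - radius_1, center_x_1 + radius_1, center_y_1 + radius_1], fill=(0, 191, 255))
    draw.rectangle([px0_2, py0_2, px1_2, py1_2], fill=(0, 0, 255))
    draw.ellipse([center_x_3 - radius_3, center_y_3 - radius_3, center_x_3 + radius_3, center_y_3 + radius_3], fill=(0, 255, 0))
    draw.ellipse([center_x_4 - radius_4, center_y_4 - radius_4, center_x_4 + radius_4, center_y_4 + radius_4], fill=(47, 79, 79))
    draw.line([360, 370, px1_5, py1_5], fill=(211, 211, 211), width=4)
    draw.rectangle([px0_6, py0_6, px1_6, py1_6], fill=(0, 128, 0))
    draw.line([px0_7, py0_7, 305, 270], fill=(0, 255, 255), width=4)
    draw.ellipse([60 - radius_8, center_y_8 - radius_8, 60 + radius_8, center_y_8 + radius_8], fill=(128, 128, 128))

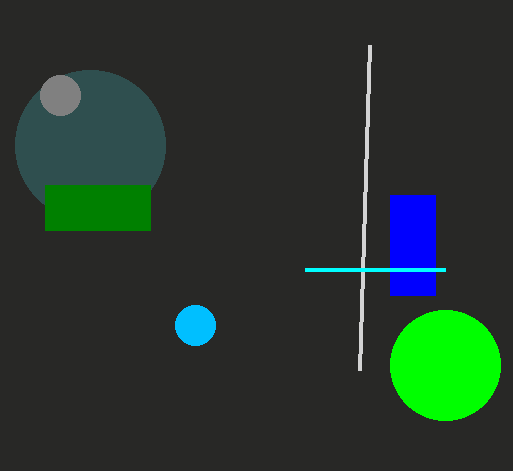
center_x_1 = 195, center_y_1 = 325, radius_1 = 20, px0_2 = 390, py0_2 = 195, px1_2 = 435, py1_2 = 295, center_x_3 = 445, center_y_3 = 365, radius_3 = 55, center_x_4 = 90, center_y_4 = 145, radius_4 = 75, px1_5 = 370, py1_5 = 45, px0_6 = 45, py0_6 = 185, px1_6 = 150, py1_6 = 230, px0_7 = 445, py0_7 = 270, center_y_8 = 95, radius_8 = 20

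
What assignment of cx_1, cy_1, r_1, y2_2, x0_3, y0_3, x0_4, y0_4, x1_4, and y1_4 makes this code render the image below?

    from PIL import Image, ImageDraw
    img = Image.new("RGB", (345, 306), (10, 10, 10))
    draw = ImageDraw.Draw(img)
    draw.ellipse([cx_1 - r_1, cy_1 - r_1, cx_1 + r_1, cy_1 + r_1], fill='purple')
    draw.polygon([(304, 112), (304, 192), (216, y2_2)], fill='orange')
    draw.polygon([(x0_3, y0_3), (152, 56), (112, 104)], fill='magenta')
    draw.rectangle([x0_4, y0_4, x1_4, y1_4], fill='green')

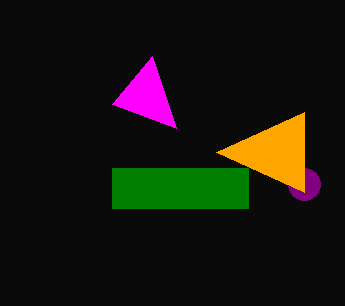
cx_1 = 304, cy_1 = 184, r_1 = 16, y2_2 = 152, x0_3 = 176, y0_3 = 128, x0_4 = 112, y0_4 = 168, x1_4 = 248, y1_4 = 208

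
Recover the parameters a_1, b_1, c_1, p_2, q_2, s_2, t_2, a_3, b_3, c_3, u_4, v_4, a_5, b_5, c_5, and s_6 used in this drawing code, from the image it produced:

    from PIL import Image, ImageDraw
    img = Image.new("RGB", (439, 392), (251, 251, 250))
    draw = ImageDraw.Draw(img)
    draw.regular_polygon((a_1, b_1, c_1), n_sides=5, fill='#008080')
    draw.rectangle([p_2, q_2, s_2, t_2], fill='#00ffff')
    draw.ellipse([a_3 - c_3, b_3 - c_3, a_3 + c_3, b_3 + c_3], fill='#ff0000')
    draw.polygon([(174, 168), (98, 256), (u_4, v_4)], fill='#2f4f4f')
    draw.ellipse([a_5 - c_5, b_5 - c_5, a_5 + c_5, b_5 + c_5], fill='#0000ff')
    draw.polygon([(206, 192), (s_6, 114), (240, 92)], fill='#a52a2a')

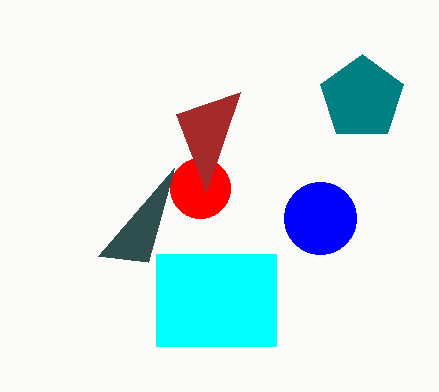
a_1 = 362, b_1 = 98, c_1 = 44, p_2 = 156, q_2 = 254, s_2 = 276, t_2 = 346, a_3 = 200, b_3 = 188, c_3 = 30, u_4 = 148, v_4 = 262, a_5 = 320, b_5 = 218, c_5 = 36, s_6 = 176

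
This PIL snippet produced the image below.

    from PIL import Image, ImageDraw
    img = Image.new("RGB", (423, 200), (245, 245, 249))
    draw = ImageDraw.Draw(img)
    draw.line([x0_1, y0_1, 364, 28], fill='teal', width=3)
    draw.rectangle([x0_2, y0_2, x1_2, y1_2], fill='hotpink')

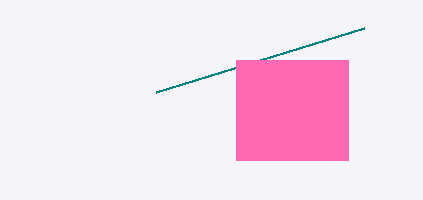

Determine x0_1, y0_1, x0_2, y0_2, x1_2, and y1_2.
x0_1 = 156, y0_1 = 92, x0_2 = 236, y0_2 = 60, x1_2 = 348, y1_2 = 160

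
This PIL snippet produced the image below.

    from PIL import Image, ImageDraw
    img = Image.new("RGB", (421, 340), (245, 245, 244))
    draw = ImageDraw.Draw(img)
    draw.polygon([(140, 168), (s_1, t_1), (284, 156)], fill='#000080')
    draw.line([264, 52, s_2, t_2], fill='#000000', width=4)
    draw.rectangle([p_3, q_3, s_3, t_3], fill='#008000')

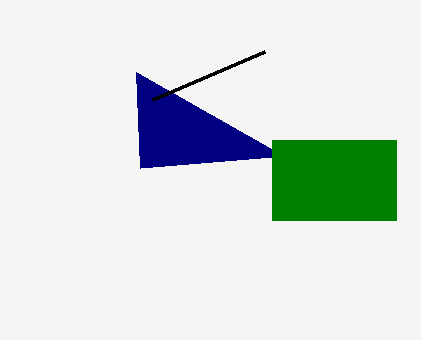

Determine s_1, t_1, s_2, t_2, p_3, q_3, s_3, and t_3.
s_1 = 136; t_1 = 72; s_2 = 152; t_2 = 100; p_3 = 272; q_3 = 140; s_3 = 396; t_3 = 220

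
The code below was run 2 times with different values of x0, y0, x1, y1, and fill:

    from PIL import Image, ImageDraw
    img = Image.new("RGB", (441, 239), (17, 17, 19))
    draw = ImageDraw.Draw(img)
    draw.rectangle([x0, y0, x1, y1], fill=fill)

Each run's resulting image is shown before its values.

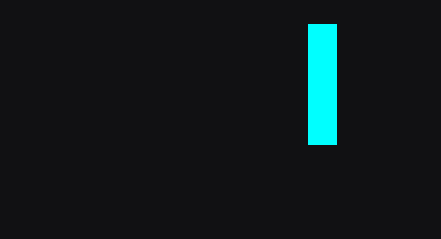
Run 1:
x0 = 308
y0 = 24
x1 = 336
y1 = 144
fill = 'cyan'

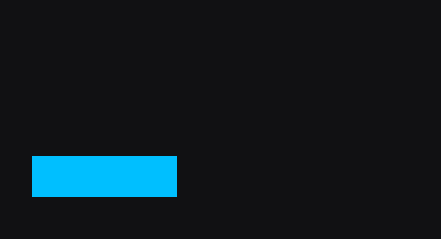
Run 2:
x0 = 32; y0 = 156; x1 = 176; y1 = 196; fill = 'deepskyblue'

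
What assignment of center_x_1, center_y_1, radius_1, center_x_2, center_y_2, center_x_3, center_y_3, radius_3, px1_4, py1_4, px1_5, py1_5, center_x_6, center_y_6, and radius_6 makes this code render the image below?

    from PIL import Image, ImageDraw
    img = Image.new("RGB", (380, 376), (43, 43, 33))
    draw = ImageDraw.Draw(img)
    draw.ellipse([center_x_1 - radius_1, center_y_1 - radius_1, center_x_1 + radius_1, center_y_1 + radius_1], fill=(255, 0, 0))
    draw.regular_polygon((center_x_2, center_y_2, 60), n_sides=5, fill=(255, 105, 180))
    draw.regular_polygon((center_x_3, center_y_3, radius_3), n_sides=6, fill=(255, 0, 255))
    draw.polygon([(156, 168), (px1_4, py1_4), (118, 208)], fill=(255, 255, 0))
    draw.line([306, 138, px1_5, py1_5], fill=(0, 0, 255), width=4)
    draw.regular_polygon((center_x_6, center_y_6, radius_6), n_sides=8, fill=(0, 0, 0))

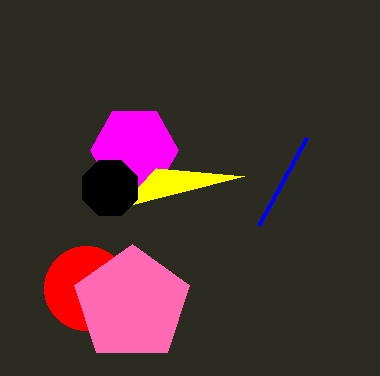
center_x_1 = 86; center_y_1 = 288; radius_1 = 42; center_x_2 = 132; center_y_2 = 304; center_x_3 = 134; center_y_3 = 150; radius_3 = 44; px1_4 = 244; py1_4 = 176; px1_5 = 258; py1_5 = 226; center_x_6 = 110; center_y_6 = 188; radius_6 = 30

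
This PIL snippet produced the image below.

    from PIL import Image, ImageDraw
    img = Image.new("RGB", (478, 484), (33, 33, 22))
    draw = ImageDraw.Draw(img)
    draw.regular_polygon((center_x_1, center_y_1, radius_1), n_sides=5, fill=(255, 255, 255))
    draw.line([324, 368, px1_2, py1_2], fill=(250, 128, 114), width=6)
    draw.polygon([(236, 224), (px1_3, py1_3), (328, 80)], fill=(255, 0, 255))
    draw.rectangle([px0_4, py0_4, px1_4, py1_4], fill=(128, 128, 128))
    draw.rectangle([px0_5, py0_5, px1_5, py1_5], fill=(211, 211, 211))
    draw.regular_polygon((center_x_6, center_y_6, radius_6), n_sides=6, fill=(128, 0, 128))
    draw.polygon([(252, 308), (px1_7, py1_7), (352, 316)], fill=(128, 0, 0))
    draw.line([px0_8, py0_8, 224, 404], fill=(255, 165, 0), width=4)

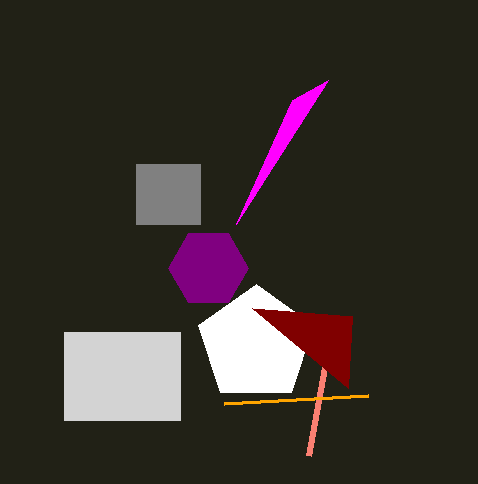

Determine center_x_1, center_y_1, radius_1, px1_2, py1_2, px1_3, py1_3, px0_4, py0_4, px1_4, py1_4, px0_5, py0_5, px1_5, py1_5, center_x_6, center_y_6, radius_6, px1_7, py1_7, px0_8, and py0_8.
center_x_1 = 256
center_y_1 = 344
radius_1 = 60
px1_2 = 308
py1_2 = 456
px1_3 = 292
py1_3 = 100
px0_4 = 136
py0_4 = 164
px1_4 = 200
py1_4 = 224
px0_5 = 64
py0_5 = 332
px1_5 = 180
py1_5 = 420
center_x_6 = 208
center_y_6 = 268
radius_6 = 40
px1_7 = 348
py1_7 = 388
px0_8 = 368
py0_8 = 396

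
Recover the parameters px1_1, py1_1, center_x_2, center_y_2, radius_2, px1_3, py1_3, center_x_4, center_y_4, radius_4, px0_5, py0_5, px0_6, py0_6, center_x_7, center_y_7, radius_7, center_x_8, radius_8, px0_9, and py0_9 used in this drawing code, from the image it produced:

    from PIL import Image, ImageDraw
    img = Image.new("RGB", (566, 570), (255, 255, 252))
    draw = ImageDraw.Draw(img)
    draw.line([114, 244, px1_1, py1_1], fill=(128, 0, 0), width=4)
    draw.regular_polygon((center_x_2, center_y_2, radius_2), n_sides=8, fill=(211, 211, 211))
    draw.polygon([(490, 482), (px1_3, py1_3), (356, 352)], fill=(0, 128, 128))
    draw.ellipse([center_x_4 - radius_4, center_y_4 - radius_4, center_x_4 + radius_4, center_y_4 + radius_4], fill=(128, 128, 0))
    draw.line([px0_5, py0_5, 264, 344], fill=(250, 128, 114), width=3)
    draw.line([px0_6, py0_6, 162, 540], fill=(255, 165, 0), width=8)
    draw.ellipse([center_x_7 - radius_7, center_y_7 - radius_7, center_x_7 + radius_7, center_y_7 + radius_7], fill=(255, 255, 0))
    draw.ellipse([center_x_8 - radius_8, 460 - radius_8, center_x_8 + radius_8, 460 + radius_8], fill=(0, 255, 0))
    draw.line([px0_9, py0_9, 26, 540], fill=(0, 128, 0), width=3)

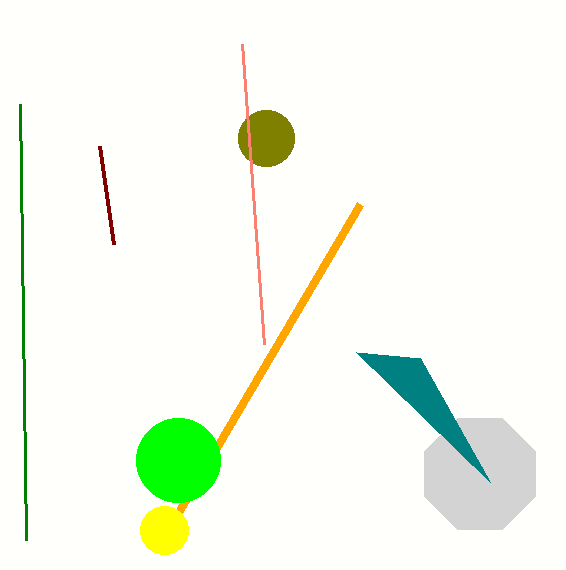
px1_1 = 100
py1_1 = 146
center_x_2 = 480
center_y_2 = 474
radius_2 = 60
px1_3 = 420
py1_3 = 358
center_x_4 = 266
center_y_4 = 138
radius_4 = 28
px0_5 = 242
py0_5 = 44
px0_6 = 360
py0_6 = 204
center_x_7 = 164
center_y_7 = 530
radius_7 = 24
center_x_8 = 178
radius_8 = 42
px0_9 = 20
py0_9 = 104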